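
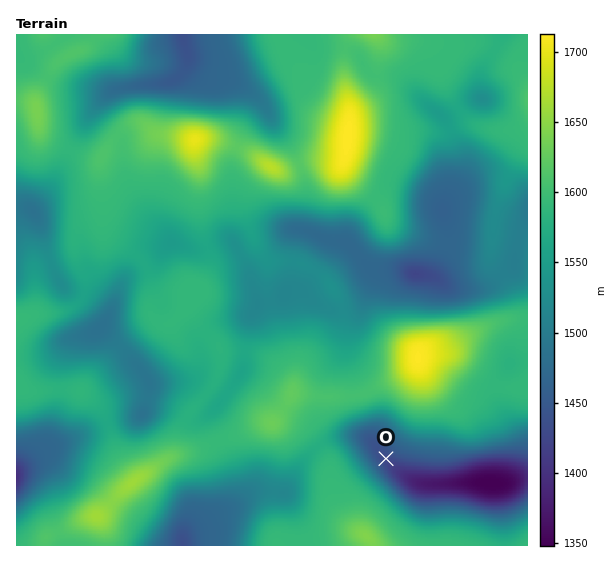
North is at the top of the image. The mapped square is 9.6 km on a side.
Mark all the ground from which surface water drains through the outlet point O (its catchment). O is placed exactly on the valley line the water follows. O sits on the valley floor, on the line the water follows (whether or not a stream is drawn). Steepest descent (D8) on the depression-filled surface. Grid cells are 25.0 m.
2.918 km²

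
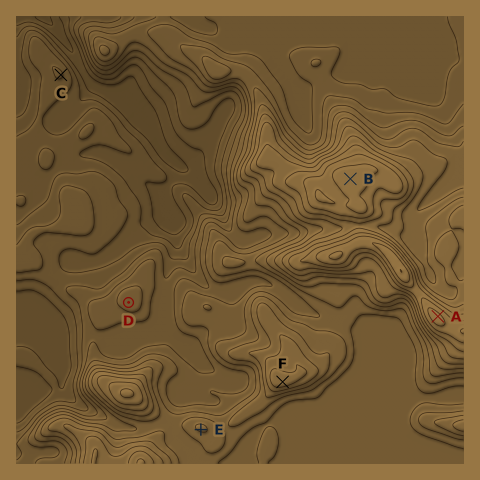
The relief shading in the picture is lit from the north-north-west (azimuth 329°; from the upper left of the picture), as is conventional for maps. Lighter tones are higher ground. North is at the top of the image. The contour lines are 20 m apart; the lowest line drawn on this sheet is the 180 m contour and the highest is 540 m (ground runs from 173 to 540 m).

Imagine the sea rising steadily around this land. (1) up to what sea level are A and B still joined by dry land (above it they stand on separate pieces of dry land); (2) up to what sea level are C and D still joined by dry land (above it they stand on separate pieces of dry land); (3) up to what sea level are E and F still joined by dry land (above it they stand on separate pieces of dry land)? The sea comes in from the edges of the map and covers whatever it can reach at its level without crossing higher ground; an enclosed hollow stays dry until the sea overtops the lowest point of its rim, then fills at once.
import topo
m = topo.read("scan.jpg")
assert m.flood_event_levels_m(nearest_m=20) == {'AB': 460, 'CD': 260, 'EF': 380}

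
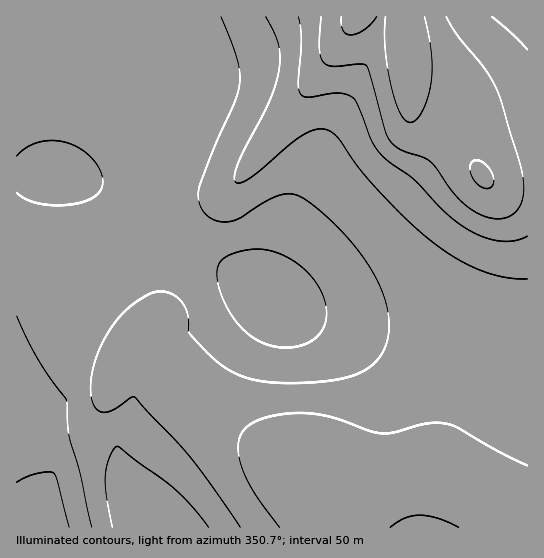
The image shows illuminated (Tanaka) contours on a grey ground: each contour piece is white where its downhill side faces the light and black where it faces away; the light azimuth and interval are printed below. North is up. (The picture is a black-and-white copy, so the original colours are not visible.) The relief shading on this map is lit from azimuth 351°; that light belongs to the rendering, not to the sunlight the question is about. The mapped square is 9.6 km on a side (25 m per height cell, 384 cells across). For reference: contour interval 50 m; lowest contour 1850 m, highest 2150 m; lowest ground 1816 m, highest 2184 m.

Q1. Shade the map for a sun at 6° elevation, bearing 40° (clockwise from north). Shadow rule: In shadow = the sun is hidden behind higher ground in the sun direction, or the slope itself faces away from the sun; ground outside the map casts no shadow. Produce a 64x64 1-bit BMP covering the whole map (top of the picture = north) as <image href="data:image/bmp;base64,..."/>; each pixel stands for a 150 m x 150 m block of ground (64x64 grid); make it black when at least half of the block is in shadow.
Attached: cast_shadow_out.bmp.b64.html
<image width="64" height="64" href="data:image/bmp;base64,Qk0+AgAAAAAAAD4AAAAoAAAAQAAAAEAAAAABAAEAAAAAAAACAAATCwAAEwsAAAIAAAAAAAAA////AAAAAAAHAAAAAAAAAAYAAAAAAAAABgAAAAAAAAAGAAAAAAAAAAQAAAAAAAAABAAAAAAAAAAEAAAAAAAAAAAAAAAAAAAAAAAAAAAAAAAAAAAAAAAAAAAAAAAAAAAAAAAAAAAAAAAAAAAAAAAAAAAAAAAAAAAAAAAAAAAAAAAAAAAAAAAAAAAAAAAAAAAAAAAAAAAAAAAAAAAAAAAAAAAAAAAAAAAAAAAAAAAAAAAAAAAAAAAAAAAAAAAAAAAAAAAAAAAAAAAAAAAAAAAAAAAAAAAAAAAAAAAAAAAAAAAAAAAAAAAAAAAAAAAAAAAAAAAAAAAAAAAAAAAAAAAAAAAAAAAAAAAAAAAAAAAAAAAAAAAAAAAAAAAAAAAAAA+AAAAAAAAAH+AAAAAAAAA/8AAAAYAAAD/wAAABwAAAP/AAAAGAAAA/4AAAAAAAAD/gAAAAAAA4f8AAAAAAAH//gAAAAAAAf/4AAAAAAAB//AAAAAAAAH/wAAAAAAAAf+AAAAAAAAB/wAAAAAAAAH+AAAAAAAAAfwAAAAAAAAB/AAAAAAAAAH4AAAAAAAAAPgAAAAAAAAA+AAAAAAAAAB4AAAAAAAAAHgAAAAAAAAAOAAAAAAAAAA4AAAAAAAAABAAAAAAAAAAAAAAAAAAAAAAAAAAAAAAAAAAAAAAAAAAAAAAAAAAAAAAAAA=="/>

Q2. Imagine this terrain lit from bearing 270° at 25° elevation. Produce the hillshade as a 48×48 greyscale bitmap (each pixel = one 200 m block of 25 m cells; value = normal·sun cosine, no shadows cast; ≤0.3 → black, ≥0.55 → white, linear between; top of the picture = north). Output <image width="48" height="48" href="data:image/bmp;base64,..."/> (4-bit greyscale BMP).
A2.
<image width="48" height="48" href="data:image/bmp;base64,Qk32BAAAAAAAAHYAAAAoAAAAMAAAADAAAAABAAQAAAAAAIAEAAATCwAAEwsAABAAAAAAAAAAAAAAABEREQAiIiIAMzMzAERERABVVVUAZmZmAHd3dwCIiIgAmZmZAKqqqgC7u7sAzMzMAN3d3QDu7u4A////AFZ67sllZmZ5vMzLu6qYh3ZmZnd4iZmIiGZ67rhVdmeKvMy7uqmYd2ZmZ3eIiIiId2Z77bhWd3iau7u7uqmId2Zmd3eIiIh3d2Z73adWd4iru7u7uqmHdmZmd3iIiId3d3d63KdWiImru7u7uqmHdmZmd4iIh3d3d3d63JZWiJqqq7u7qqmHZmZneIiHd3d3d3eKzJZXmaqqqqqqqqmHZmZneIiHd3Znd3eKzJdXmqqqqqqqqpmGZmZneIiHdmZ3d3iKzKdWmqqqmZmZmZh3ZmZneIiHdmd3d4iJzKhmipmZmZmZmYh3ZmZneIiHd3d3d4iJvblmiZmZmIiIiIh3dmd3eIiHd3d3d4iJvcp2eZmYiIiIiId3d3d3iIiId3d3eIiJrduGaJmIh3d3d3d3d3eIiIiIh3d4iIiJnNynZoiHd3Zmd3d3iIiIiIiIiIiIiIiJm925ZXiHdmZmZ3d4iIiIiIiIiIiIiIiZms3KhlZ3ZlVWZneIiZmZmYiIiIiIiIiZmb3bl1RmZVVVZneImZmZmZiIiIiIiIiZmavcqGRFVVVVZniJmZmZmZmIiIiIiIiJmZq8uXUzRVVVZniJmaqpmZmIiIiIiIiJmZmryoZCJFVVZ3iZmqqqmZmIiIiIiIiJmZmZu5dCJFVVZ3iZqqqqmZmIiIiIiIiImZmYmqdDRVVWZ4iZqqqqmZmIiIiIiIiIiJiIiIdVVVVmd4iZqqqpmZmIiIiIiIiIiIiIh3dmZmZmd4iZqqqpmZmYiIiIh4iIiIiIh3dmZmZneImZmqqZmZmZiIiId4iIiIiIh3d3ZmZ3eImZmZmZmZmZmZmId4iIiIiIh3d3d3d3eIiZmZmZmZmZmZmYdoiIiIiIiHd4iIdmd4iZmZmZmZmaqqqXZnd3iIiIiIiJmpdlZ4iZmZmZmZqqu7qXVHd3d4iIiIiau6hUVniJmZmZmaq7zLqGQ3d3d3iIiIiazbhURXiJmZmZqqq8zMqFMnd3d3iIiIiazcl1RWeImZmaqqvM3bl0Ind3d3iIiImavMuWRFZ4mZmqqrvN3LhjIXd3d3iIiImZq8yoVEZ4mZqru7u8y6dTInd3d4iIiIiZqszKdUVniaq8y6qrupdTInd3d4iIiIiZmrzLl1RXiavN3KmJqYZUM3d3d4iIiIiZmavMuWVWiave/ad3iHZURHd3eIiIiIiImZq8yoZWeavf/admd3ZURHd3iIiIiIiIiZm8zKhmeKvf/ZZWd2ZVRHd3iIiIiIiIiJmrzcqGZ5vf/ZZFZmZVVXd4iIiIiIiIiImazdyod4rf/ZVEVmZVVXiIiIiIiIiIiImavN3Kh3nO/ZU0VmVVVYiIiIiIiIiIiImavN7sl3i+/ZUzVVVVVYiIiIiIiIiIiJmaq97tuXed7JQzRVVVVYiIiIiIiIiIiZmaq87/2oZ77IQiRVVVVYiIiIiIiIiIiZmqq83v7Jdp3IQiNFVVVYiIiIiIiIiImZmqu83v/bhXvIQRNEVVVYiIiIiIiIiImZqqu8ze/slmq4MRJEVVVQ=="/>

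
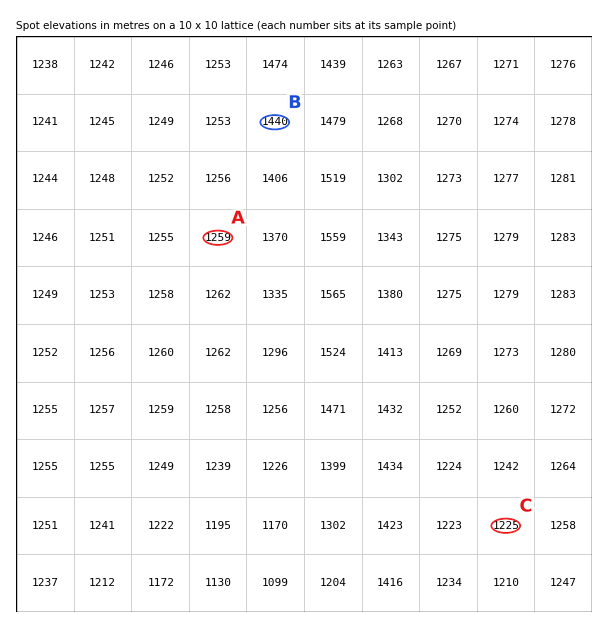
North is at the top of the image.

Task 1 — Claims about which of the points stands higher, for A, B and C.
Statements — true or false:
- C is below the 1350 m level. true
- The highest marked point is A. false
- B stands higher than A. true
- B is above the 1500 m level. false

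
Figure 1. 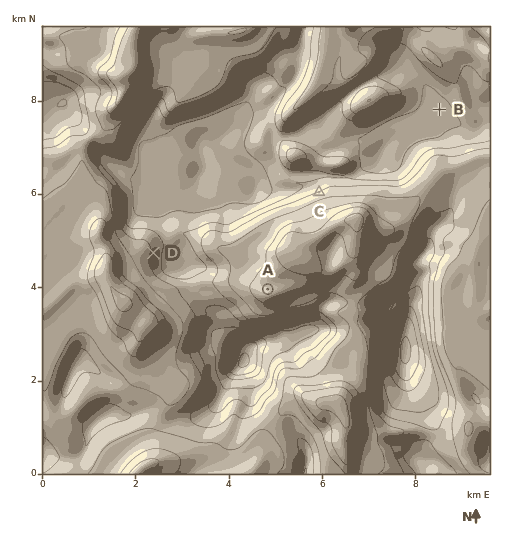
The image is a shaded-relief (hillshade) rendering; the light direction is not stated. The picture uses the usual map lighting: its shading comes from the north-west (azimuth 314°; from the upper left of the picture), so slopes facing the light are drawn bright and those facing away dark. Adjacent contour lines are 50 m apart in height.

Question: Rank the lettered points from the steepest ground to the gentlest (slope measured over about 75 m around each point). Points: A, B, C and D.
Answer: C D A B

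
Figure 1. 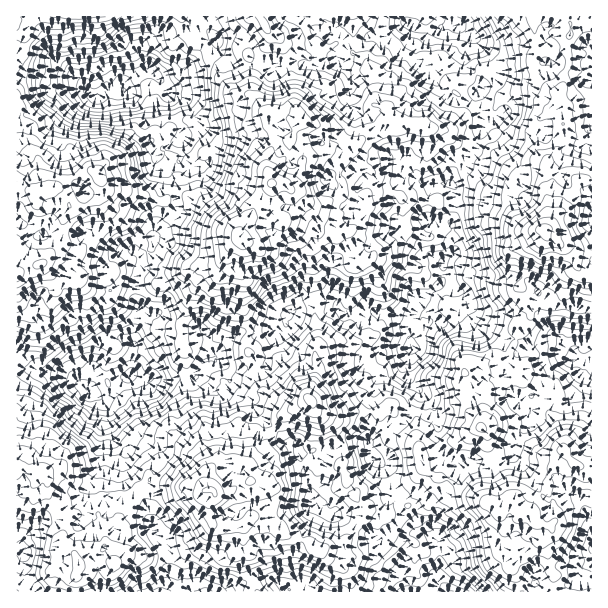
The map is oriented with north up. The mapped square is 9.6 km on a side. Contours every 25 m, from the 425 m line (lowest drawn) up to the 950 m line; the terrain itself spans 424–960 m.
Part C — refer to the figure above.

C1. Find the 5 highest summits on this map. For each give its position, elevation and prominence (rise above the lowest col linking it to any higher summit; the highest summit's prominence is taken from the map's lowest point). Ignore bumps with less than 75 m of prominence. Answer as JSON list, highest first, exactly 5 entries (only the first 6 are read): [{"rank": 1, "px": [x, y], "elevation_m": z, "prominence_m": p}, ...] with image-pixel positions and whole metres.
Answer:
[{"rank": 1, "px": [543, 228], "elevation_m": 960, "prominence_m": 536}, {"rank": 2, "px": [240, 237], "elevation_m": 940, "prominence_m": 262}, {"rank": 3, "px": [210, 489], "elevation_m": 927, "prominence_m": 230}, {"rank": 4, "px": [309, 399], "elevation_m": 889, "prominence_m": 110}, {"rank": 5, "px": [500, 510], "elevation_m": 872, "prominence_m": 147}]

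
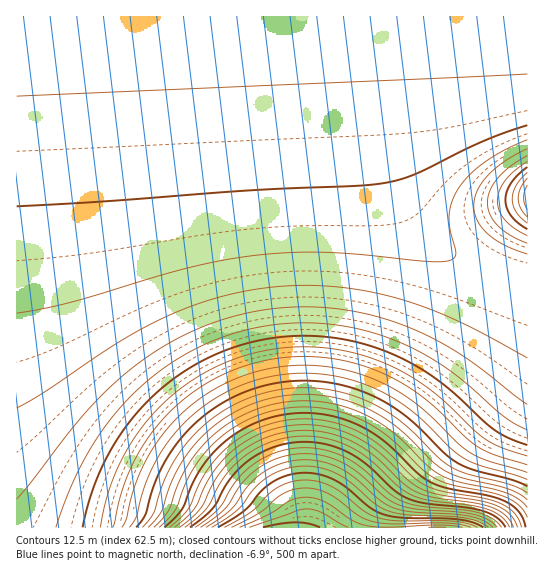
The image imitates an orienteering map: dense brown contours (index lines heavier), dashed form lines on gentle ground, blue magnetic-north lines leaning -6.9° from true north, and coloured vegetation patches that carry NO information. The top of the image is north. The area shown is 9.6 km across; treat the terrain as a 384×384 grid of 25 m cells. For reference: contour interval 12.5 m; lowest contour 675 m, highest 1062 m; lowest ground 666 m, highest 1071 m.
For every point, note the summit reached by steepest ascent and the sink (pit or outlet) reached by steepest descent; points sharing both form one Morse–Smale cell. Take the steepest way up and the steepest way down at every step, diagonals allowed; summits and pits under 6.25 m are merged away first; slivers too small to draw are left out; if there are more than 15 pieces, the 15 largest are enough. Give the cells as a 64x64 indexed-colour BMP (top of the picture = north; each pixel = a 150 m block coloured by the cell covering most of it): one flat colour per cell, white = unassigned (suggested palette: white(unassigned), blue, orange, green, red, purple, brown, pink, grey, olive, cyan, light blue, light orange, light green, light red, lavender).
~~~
<image width="64" height="64" href="data:image/bmp;base64,Qk12CAAAAAAAAHYAAAAoAAAAQAAAAEAAAAABAAQAAAAAAAAIAAATCwAAEwsAABAAAAAAAAAA////ALR3HwAOf/8ALKAsACgn1gC9Z5QAS1aMAMJ34wB/f38AIr28AM++FwDox64AeLv/AIrfmACWmP8A1bDFABERERERERERERERERERERERERERERERMzMzMzMzMzMzERERERERERERERERERERERERERERERETMzMzMzMzMzMRERERERERERERERERERERERERERERERMzMzMzMzMzMxEREREREREREREREREREREREREREREREzMzMzMzMzMzERERERERERERERERERERERERERERERERMzMzMzMzMzMRERERERERERERERERERERERERERERERETMzMzMzMzMxEREREREREREREREREREREREREREREREREzMzMzMzMzERERERERERERERERERERERERERERERERETMzMzMzMzMREREREREREREREREREREREREREREREREREzMzMzMzMxERERERERERERERERERERERERERERERERERMzMzMzMzERERERERERERERERERERERERERERERERERETMzMzMzMREREREREREREREREREREREREREREREREREREzMzMzMxERERERERERERERERERERERERERERERERERERMzMzMzERERERERERERERERERERERERERERERERERERETMzMzMREREREREREREREREREREREREREREREREREREREzMzMxERERERERERERERERERERERERERERERERERERERMzMzERERERERERERERERERERERERERERERERERERERETMzMREREREREREREREREREREREREREREREREREREREREzMxERERERERERERERERERERERERERERERERERERERERMzERERERERERERERERERERERERERERERERERERERERETMRERERERERERERERERERERERERERERERERERERERERMxERERERERERERERERERERERERERERERERERERERERETERERERERERERERERERERERERERERERERERERERERERERERERERERERERERERERERERERERERERERERERERERERERERERERERERERERERERERERERERERERERERERERERERERERERERERERERERERERERERERERERERERERERERERERERERERERERERERERERERERERERERERERERERERERERERERERERERERERERERERERERERERERERERERERERERERERERERERERERERERERERERERERERERERERERERERERERERERERERERERERERERERERERERERERERERERERERERERERERERERERERERERERERERERERERERERERESERERERERERERERERERERERERERERERERERERERERIiIREREREREREREREREREREREREREREREREREREREiIiIhERERERERERERERERERERERERERERERERERERIiIiIiERERERERERERERERERERERERERERERERERERIiIiIiIRERERERERERERERERERERERERERERERERERIiIiIiIhERERERERERERERERERERERERERERERERERIiIiIiIiERERERERERERERERERERERERERERERERERIiIiIiIiIRERERERERERERERERERERERERERERERERIiIiIiIiIhERERERERERERERERERERERERERERERERIiIiIiIiIiEREREREREREREREREREREREREREREREREiIiIiIiIiIREREREREREREREREREREREREREREREREiIiIiIiIiIhERERERERERERERERERERERERERERERESIiIiIiIiIiERERERERERERERERERERERERERERERERIiIiIiIiIiIRERERERERERERERERERERERERERERERIiIiIiIiIiIhEREREREREREREREREREREREREREREREiIiIiIiIiIiERERERERERERERERERERERERERERERESIiIiIiIiIiIRERERERERERERERERERERERERERERERIiIiIiIiIiIhEREREREREREREREREREREREREREREREiIiIiIiIiIiERERERERERERERERERERERERERERERESIiIiIiIiIiIRERERERERERERERERERERERERERERERIiIiIiIiIiIhEREREREREREREREREREREREREREREREiIiIiIiIiIiERERERERERERERERERERERERERERERESIiIiIiIiIiIRERERERERERERERERERERERERERERERIiIiIiIiIiIhEREREREREREREREREREREREREREREREiIiIiIiIiIiERERERERERERERERERERERERERERERESIiIiIiIiIiIRERERERERERERERERERERERERERERERIiIiIiIiIiIhEREREREREREREREREREREREREREREREiIiIiIiIiIiEREREREREREREREREREREREREREREREiIiIiIiIiIiIRERERERERERERERERERERERERERERESIiIiIiIiIiIhERERERERERERERERERERERERERERERIiIiIiIiIiIiEREREREREREREREREREREREREREREREiIiIiIiIiIiIRERERERERERERERERERERERERERERESIiIiIiIiIiIhERERERERERERERERERERERERERERERIiIiIiIiIiIi"/>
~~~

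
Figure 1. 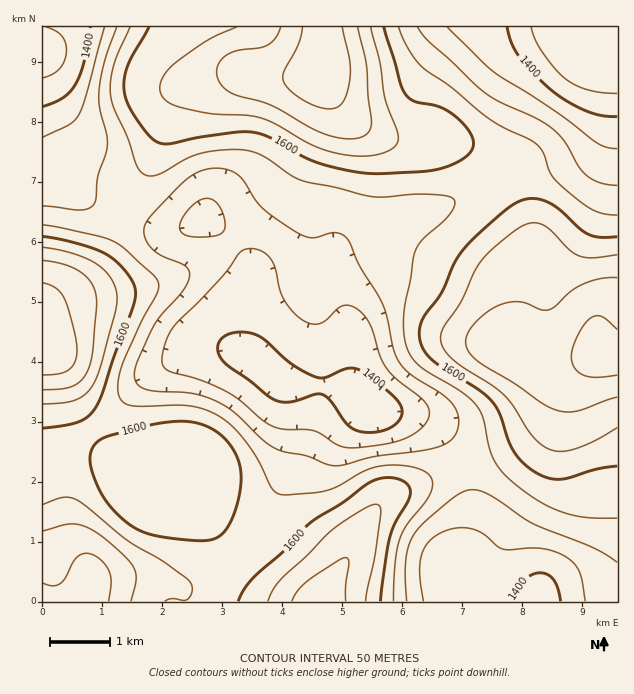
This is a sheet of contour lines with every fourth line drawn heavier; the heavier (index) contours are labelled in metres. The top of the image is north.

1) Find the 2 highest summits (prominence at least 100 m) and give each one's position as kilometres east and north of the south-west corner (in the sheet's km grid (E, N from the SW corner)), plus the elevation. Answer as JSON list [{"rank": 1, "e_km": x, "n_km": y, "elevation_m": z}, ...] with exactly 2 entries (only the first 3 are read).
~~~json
[{"rank": 1, "e_km": 4.66, "n_km": 8.91, "elevation_m": 1785}, {"rank": 2, "e_km": 9.34, "n_km": 4.16, "elevation_m": 1772}]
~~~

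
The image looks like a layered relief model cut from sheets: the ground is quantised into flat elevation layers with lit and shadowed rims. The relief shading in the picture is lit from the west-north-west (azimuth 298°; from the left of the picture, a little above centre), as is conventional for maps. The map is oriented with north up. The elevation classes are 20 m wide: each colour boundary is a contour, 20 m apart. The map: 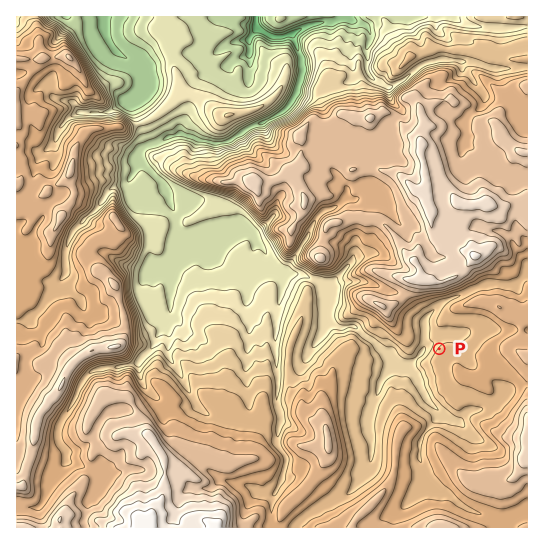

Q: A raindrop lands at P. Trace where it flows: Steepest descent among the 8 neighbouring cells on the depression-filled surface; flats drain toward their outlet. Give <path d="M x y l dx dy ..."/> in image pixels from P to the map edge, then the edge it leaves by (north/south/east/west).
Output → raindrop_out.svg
<path d="M439 349l-4-4-8 0-8 8-1 4-5 5-11 0-3-1-9-10-5-1-14-11-8-4-9-9-16 1-3-2-2 0 0-2-10-9-1-8-1-1 0-10-3-5 0-5-7-7-5-3-3 0-1-1-15 0-2-4-4 0-8-5-3-3-5-12-7-8-3-9-8-6-12 0-9 4-5-1-2 1-2 0-8 7-23 0-3-1-8-8 0-15-8-19 0-6-1-3-20-20 0-1-4-4 0-11 4-4 7-1 1-2 4 0 5-4 3-1 4 0 4-3 17 0 11 6 13 1 2 1 10-1 6-3 4-4 6-2 6-6 5-1 4-3 5 0 3-2 7-3 2-3 8-4 6-5 4-8 2-3 2-8 1-1 0-4 1-1 0-4 2-2 0-20-3-4-1-6-3-4 0-3-1-3-8 0-2 2-10 0-2-2-2 0-12-10 0-8"/>
exit: north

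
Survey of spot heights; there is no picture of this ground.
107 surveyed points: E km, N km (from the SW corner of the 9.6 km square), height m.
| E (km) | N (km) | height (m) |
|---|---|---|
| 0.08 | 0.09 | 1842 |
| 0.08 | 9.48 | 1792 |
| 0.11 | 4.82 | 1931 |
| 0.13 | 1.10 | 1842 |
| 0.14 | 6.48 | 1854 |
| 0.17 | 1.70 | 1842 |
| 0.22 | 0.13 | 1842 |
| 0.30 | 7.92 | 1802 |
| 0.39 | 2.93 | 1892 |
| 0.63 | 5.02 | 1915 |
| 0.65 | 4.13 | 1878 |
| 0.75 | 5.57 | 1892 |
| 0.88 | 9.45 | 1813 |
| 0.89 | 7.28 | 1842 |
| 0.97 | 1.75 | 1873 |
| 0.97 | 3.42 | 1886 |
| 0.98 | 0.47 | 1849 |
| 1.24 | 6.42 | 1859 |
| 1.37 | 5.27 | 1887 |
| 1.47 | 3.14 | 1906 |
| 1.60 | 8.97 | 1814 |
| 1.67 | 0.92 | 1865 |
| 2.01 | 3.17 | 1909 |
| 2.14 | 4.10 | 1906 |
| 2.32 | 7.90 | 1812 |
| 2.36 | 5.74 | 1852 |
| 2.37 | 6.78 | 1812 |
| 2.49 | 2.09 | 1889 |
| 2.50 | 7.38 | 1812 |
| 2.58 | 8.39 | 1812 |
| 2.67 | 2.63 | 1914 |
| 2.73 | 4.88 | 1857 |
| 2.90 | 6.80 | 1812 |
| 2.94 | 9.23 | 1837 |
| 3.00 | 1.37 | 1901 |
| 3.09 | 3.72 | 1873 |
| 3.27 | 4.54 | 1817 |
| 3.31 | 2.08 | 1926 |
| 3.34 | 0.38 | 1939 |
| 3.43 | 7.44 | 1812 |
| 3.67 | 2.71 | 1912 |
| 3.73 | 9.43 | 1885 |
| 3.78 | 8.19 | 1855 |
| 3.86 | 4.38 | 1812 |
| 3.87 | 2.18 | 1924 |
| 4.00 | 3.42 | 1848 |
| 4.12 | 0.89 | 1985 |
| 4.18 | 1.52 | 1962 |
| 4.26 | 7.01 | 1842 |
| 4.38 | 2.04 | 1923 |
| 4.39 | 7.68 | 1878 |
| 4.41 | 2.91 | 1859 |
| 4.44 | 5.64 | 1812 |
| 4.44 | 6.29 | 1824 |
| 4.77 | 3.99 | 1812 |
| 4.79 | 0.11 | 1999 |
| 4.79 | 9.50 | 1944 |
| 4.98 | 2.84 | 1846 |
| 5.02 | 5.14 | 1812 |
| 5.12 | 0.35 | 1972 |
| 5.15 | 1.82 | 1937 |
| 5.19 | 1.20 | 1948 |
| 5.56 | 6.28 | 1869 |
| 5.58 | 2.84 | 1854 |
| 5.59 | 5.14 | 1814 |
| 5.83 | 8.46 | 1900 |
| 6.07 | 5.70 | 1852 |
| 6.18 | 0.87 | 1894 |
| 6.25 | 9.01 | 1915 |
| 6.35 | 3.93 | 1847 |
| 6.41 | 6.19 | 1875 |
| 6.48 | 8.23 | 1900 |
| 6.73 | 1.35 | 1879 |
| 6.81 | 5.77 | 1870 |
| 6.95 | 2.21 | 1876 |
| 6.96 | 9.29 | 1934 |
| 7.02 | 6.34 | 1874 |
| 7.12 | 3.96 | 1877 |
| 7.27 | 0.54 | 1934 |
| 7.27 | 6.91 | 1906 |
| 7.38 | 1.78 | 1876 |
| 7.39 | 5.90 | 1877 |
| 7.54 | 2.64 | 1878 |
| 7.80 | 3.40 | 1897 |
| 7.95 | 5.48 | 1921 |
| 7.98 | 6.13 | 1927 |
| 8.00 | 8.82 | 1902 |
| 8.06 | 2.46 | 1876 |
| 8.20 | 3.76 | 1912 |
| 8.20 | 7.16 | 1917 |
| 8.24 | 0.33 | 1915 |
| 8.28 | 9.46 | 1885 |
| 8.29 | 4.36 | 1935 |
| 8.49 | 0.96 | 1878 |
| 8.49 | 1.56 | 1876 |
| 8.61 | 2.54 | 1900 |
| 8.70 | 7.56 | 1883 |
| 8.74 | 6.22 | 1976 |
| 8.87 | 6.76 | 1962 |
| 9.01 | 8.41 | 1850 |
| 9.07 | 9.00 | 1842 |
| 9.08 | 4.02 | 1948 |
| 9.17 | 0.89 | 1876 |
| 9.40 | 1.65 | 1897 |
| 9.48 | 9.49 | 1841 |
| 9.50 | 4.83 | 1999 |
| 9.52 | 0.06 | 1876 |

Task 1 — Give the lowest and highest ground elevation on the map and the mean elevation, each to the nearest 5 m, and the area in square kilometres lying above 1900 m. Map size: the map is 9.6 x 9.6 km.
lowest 1790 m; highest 2000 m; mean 1880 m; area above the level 29.2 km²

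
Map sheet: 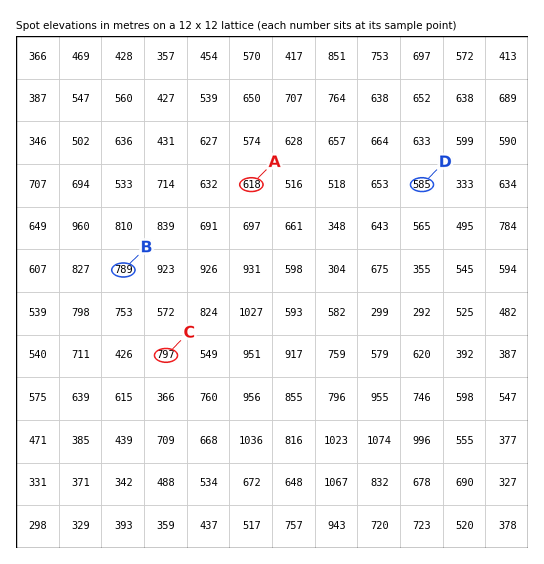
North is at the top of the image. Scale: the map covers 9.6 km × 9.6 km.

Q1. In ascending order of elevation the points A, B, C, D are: D A B C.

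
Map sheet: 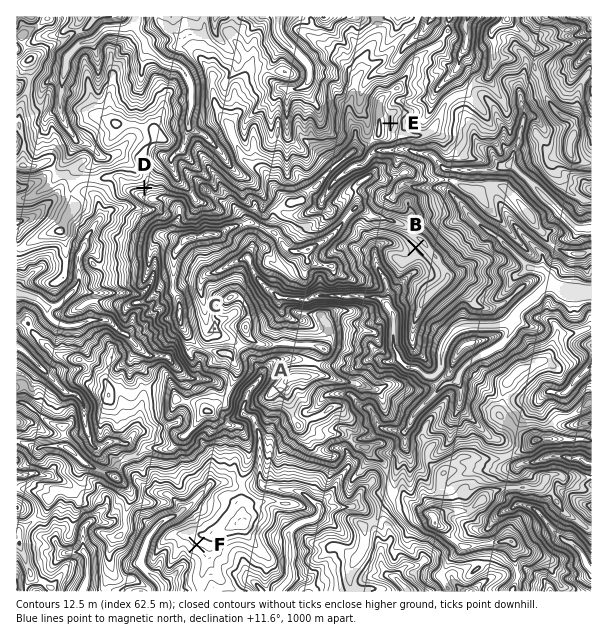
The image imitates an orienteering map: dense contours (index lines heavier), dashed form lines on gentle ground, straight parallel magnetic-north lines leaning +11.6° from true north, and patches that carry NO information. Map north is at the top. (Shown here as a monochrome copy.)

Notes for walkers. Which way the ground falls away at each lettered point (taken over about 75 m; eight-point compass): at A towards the S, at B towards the SW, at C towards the W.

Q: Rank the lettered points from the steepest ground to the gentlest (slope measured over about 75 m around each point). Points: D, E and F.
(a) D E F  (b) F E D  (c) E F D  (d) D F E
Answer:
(a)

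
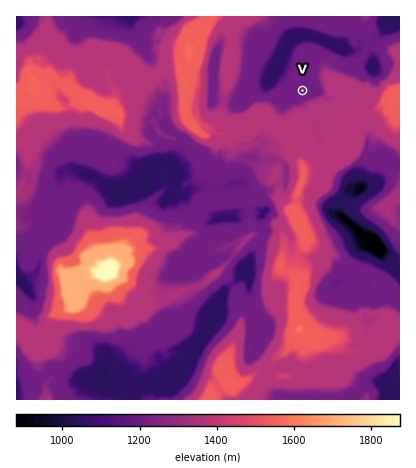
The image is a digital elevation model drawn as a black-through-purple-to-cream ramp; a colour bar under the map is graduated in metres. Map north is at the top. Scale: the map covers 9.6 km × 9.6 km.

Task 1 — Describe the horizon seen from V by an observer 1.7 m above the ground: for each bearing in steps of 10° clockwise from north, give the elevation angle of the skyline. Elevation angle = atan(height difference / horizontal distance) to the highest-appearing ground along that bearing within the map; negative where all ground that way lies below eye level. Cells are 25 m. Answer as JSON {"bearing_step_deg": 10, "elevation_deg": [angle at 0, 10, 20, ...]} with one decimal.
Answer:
{"bearing_step_deg": 10, "elevation_deg": [0.4, 0.5, 0.5, 1.2, 4.8, 11.5, 13.9, 14.5, 14.8, 13.5, 13.0, 12.9, 17.2, 18.5, 20.4, 22.3, 21.5, 17.0, 18.1, 17.3, 16.5, 12.5, 10.2, 10.0, 9.8, 8.3, 6.5, 6.9, 7.0, 7.1, 6.9, 6.7, 4.3, 4.3, 0.4, 0.3]}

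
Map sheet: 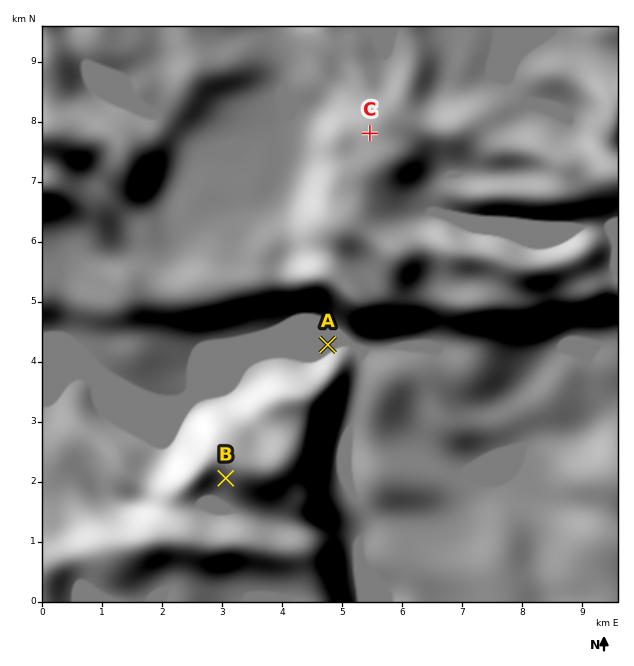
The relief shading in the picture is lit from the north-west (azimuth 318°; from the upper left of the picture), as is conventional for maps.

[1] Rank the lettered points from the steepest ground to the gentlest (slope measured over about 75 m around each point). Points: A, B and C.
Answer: B C A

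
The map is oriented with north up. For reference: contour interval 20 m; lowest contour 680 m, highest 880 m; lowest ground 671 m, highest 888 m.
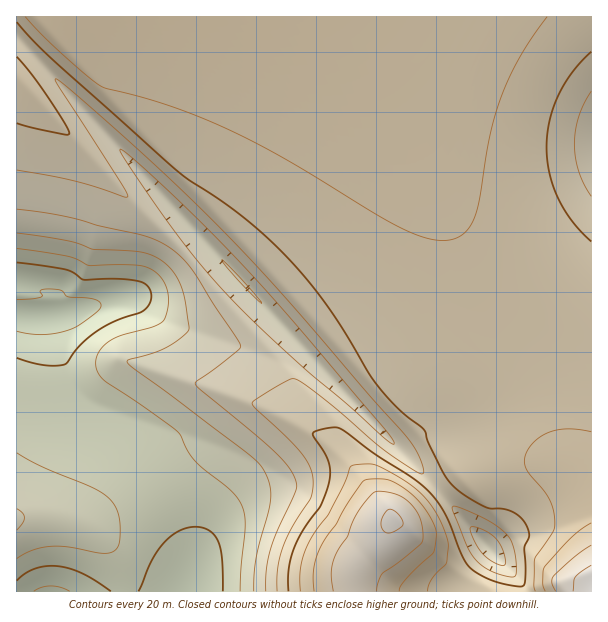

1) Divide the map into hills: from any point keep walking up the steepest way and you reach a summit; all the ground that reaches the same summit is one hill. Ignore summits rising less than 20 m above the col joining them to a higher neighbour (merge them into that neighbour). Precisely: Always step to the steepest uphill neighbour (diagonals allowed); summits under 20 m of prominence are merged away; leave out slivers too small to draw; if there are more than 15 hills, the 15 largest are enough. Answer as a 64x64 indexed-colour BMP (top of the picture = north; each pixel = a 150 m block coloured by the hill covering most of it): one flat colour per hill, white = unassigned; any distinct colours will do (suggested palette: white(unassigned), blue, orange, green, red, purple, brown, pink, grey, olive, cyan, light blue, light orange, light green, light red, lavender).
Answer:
<image width="64" height="64" href="data:image/bmp;base64,Qk12CAAAAAAAAHYAAAAoAAAAQAAAAEAAAAABAAQAAAAAAAAIAAATCwAAEwsAABAAAAAAAAAA////ALR3HwAOf/8ALKAsACgn1gC9Z5QAS1aMAMJ34wB/f38AIr28AM++FwDox64AeLv/AIrfmACWmP8A1bDFADMzMzMzMzMzMzIiIiIiIiIiIiIiIiIiIiIiIiJVVVVVMzMzMzMzMzMzMiIiIiIiIiIiIiIiIiIiIiIiIlVVVVUzMzMzMzMzMzMyIiIiIiIiIiIiIiIiIiIiIiIlVVVVVTMzMzMzMzMzMzIiIiIiIiIiIiIiIiIiIiIiIlVVVVVVMzMzMzMzMzMzMiIiIiIiIiIiIiIiIiIiIiIlVVVVVVUzMzMzMzMzMzMyIiIiIiIiIiIiIiIiIiIiIlVVVVVVVTMzMzMzMzMzMyIiIiIiIiIiIiIiIiIiIiIlVVVVVVVVMzMzMzMzMzMzIiIiIiIiIiIiIiIiIiIiIlVVVVVVVVUzMzMzMzMzMzMiIiIiIiIiIiIiIiIiIiIlVVVVVVVVVTMzMzMzMzMzMiIiIiIiIiIiIiIiIiIiIiVVVVVVVVVVMzMzMzMzMzMiIiIiIiIiIiIiIiIiIiIiVVVVVVVVVVUzMzMzMzMzMyIiIiIiIiIiIiIiIiIiIiVVVVVVVVVVVTMzMzMzMzMyIiIiIiIiIiIiIiIiIiIiVVVVVVVVVVVVMzMzMzMzMyIiIiIiIiIiIiIiIiIiIiVVVVVVVVVVVVUzMzMzMzMzIiIiIiIiIiIiIiIiIiIiVVVVVVVVVVVVVTMzMzMzMzIiIiIiIiIiIiIiIiIiIiVVVVVVVVVVVVVVMzMzMzMzIiIiIiIiIiIiIiIiIiIiEVVVVVVVVVVVVVUzMzMzMzIiIiIiIiIiIiIiIiIiIiEREVVVVVVVVVVVVTMzMzMzMiIiIiIiIiIiIiIiIiIiERERERVVVVVVVVVVMzMzMzMiIiIiIiIiIiIiIiIiIiERERERERVVVVVVVVUzMzMzIiIiIiIiIiIiIiIiIiIiEREREREREVVVVVVVVTMzMzIiIiIiIiIiIiIiIiIiIiERERERERERFVVVVVVVMzMzIiIiIiIiIiIiIiIiIiIiERERERERERERVVVVVVUzMzMiIiIiIiIiIiIiIiIiIiERERERERERERERVVVVVTMzMiIiIiIiIiIiIiIiIiIiEREREREREREREREVVVVVMzMyIiIiIiIiIiIiIiIiIiEREREREREREREREREVVVUzMzIiIiIiIiIiIiIiIiIiEREREREREREREREREREVVTMzMiIiIiIiIiIiIiIiIiIRERERERERERERERERERERMzMyIiIiIiIiIiIiIiIiIREREREREREREREREREREREzMyIiIiIiIiIiIiIiIiIRERERERERERERERERERERETMzIiIiIiIiIiIiIiIiIRERERERERERERERERERERERVVVERCIiIiIiIiIiIiIRERERERERERERERERERERERFVVUREREIiIiIiIiIiIREREREREREREREREREREREREVVERERERERCIiIiIiIRERERERERERERERERERERERERRERERERERERCIiIiIRERERERERERERERERERERERERFEREREREREREQiIiIREREREREREREREREREREREREREUREREREREREREQiIRERERERERERERERERERERERERERREREREREREREREIRERERERERERERERERERERERERERFEREREREREREREQREREREREREREREREREREREREREREUREREREREREREQRERERERERERERERERERERERERERERREREREREREREQRERERERERERERERERERERERERERERFERERERERERERBEREREREREREREREREREREREREREREURERERERERERBERERERERERERERERERERERERERERERRERERERERERBERERERERERERERERERERERERERERERFERERERERERBEREREREREREREREREREREREREREREREURERERERERBERERERERERERERERERERERERERERERERRERERERERBERERERERERERERERERERERERERERERERFERERERERBEREREREREREREREREREREREREREREREREURERERERBERERERERERERERERERERERERERERERERERRERERERBERERERERERERERERERERERERERERERERERFERERERBEREREREREREREREREREREREREREREREREREURERERBERERERERERERERERERERERERERERERERERERRERERBERERERERERERERERERERERERERERERERERERFEREREEREREREREREREREREREREREREREREREREREREUREREERERERERERERERERERERERERERERERERERERERREREERERERERERERERERERERERERERERERERERERERFEREEREREREREREREREREREREREREREREREREREREREUREERERERERERERERERERERERERERERERERERERERERREERERERERERERERERERERERERERERERERERERERERFEEREREREREREREREREREREREREREREREREREREREREUERERERERERERERERERERERERERERERERERERERERERERERERERERERERERERERERERERERERERERERERERERERERERERERERERERERERERERERERERERERERERERERERERERERERERERERERERERERERERERERERERERERERER"/>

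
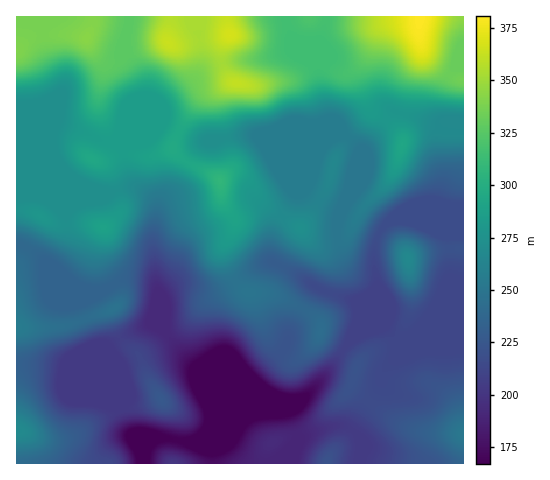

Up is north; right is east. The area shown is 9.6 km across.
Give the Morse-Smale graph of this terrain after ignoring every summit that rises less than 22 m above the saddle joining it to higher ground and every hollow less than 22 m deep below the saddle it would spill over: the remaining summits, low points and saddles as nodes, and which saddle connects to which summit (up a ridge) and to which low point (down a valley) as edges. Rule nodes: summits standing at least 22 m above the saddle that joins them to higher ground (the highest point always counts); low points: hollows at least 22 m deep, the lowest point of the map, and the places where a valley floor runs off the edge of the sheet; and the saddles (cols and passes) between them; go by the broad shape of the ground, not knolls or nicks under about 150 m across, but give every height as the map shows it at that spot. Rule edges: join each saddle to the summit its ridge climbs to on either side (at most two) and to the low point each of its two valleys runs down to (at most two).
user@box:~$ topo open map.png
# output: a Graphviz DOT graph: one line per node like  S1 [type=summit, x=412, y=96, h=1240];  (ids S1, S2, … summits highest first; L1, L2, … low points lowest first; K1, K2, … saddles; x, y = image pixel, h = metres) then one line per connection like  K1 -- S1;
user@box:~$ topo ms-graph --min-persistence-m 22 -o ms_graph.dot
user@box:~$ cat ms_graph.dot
graph terrain {
  S1 [type=summit, x=420, y=20, h=381];
  S2 [type=summit, x=230, y=34, h=367];
  S3 [type=summit, x=19, y=431, h=268];
  S4 [type=summit, x=407, y=258, h=267];
  S5 [type=summit, x=462, y=434, h=252];
  S6 [type=summit, x=173, y=463, h=201];
  L1 [type=low, x=144, y=442, h=167];
  K1 [type=saddle, x=179, y=132, h=295];
  K2 [type=saddle, x=17, y=364, h=233];
  K3 [type=saddle, x=379, y=235, h=218];
  K4 [type=saddle, x=395, y=337, h=212];
  K5 [type=saddle, x=343, y=349, h=209];
  K6 [type=saddle, x=354, y=431, h=204];
  K7 [type=saddle, x=213, y=463, h=174];
  K1 -- S1;
  K1 -- S2;
  K1 -- L1;
  K2 -- S1;
  K2 -- S3;
  K2 -- L1;
  K3 -- S1;
  K3 -- S4;
  K3 -- L1;
  K4 -- S4;
  K4 -- S5;
  K4 -- L1;
  K5 -- S1;
  K5 -- S5;
  K5 -- L1;
  K6 -- S1;
  K6 -- S5;
  K6 -- L1;
  K7 -- S1;
  K7 -- S6;
  K7 -- L1;
}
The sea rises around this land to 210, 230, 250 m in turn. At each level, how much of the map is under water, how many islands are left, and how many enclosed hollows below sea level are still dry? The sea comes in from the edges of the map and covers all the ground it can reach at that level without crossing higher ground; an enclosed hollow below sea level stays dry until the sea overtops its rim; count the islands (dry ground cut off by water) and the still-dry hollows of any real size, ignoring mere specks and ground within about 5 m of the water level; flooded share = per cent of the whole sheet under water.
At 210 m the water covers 18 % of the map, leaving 1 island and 0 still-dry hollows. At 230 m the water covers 37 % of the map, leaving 1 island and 0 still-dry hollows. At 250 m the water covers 51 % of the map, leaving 1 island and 0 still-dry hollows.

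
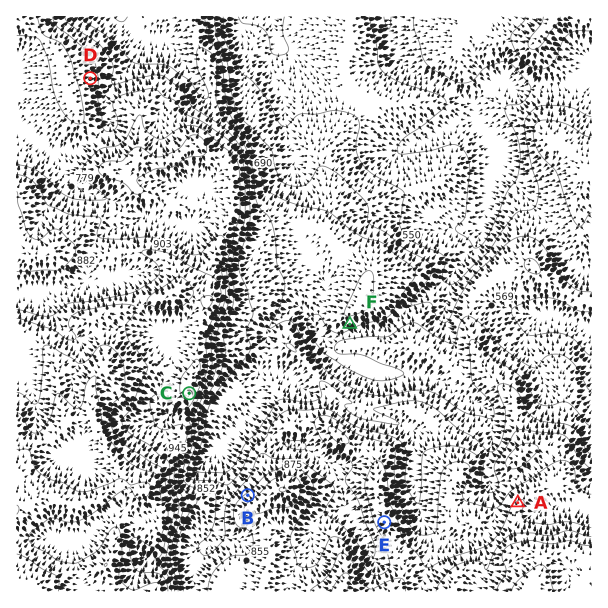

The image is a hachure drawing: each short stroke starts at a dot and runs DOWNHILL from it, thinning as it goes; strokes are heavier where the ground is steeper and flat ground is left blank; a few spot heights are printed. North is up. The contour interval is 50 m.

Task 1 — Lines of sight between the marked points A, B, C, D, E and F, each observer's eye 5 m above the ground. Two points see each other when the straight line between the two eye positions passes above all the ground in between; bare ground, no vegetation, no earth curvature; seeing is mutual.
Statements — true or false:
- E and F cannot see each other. true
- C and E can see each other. true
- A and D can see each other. false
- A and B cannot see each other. true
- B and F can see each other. false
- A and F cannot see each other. false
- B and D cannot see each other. true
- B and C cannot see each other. false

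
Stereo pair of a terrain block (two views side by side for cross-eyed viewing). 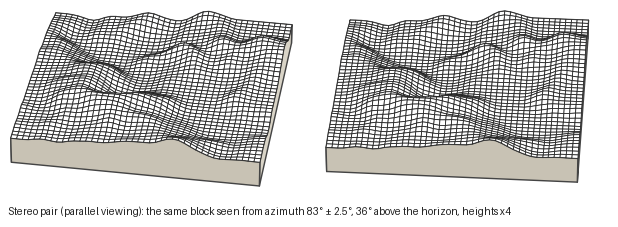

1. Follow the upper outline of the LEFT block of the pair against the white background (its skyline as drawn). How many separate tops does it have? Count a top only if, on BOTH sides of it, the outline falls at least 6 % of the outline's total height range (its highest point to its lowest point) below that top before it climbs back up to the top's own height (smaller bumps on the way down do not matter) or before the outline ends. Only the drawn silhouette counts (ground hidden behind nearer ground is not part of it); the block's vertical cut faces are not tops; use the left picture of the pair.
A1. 3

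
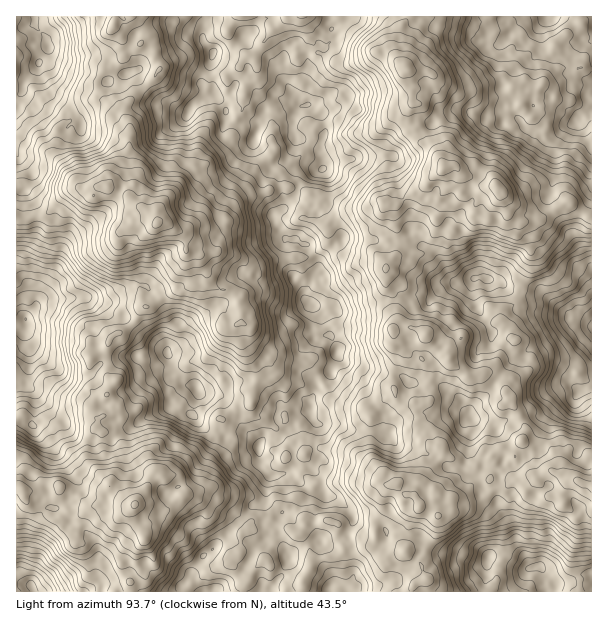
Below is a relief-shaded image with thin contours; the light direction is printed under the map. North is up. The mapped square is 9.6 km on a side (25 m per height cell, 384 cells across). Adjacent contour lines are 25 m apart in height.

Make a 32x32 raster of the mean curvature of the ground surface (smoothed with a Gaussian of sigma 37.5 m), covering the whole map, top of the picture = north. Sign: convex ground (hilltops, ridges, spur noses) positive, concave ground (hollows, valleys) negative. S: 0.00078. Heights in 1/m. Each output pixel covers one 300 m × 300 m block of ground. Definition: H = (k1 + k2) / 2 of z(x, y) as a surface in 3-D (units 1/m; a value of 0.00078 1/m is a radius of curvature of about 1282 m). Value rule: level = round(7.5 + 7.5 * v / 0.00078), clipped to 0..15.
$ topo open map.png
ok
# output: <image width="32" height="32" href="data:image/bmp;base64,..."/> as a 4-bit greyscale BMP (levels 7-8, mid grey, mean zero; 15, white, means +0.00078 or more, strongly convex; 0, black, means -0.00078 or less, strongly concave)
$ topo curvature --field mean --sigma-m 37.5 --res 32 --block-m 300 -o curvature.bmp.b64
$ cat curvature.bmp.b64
<image width="32" height="32" href="data:image/bmp;base64,Qk12AgAAAAAAAHYAAAAoAAAAIAAAACAAAAABAAQAAAAAAAACAAATCwAAEwsAABAAAAAAAAAAAAAAABEREQAiIiIAMzMzAERERABVVVUAZmZmAHd3dwCIiIgAmZmZAKqqqgC7u7sAzMzMAN3d3QDu7u4A////AP6DqzO6fgmSPqyaMnpZe7falpelboGFXRaYOGadpv97jTDJQKT7W6uJc6GZ3fmaVnY5hXJ9XGZyhKWr4HlanWM3hmYIRmepd1X5pCUjeDQJCCpWNfJCOVavgUWESnhYl3VJQ7IGVZvbmUQTSahnNSUK1IiFhYmNJXtgfZdnaLh6rYqKskWrj5dpevlRm3YoEpjHN7yvoYV3zJSpaM6qaZs8c3VS1clkudVjdEXMQXjdx5ZwyL3ohWWpiCq7kpOOurj1haeUbGhKTLuIZycZI6LMkGXK/IcoWWzmFpc+p2Vo+nBhSqqAQKaoiAUERLJYuviFmmC9iUTa29hXuF42ifibrfppY2cXLKmmaHqJiHpnusiIzWhr1a+9SAiMv/p5R6fCMIuiRFKBh1QmWGucJLymulBzpJWq/9X2uKY6olZ5BGvlYQRVKtE1pnnGskRTtYeWW0Q+WUvaeVEFdohzigWsARRaFplnNDmVRyp6A3o5zkJEZrk5mKj/i49QFkhoScKb11plKbspeq2/gndknYmHb7YM6ixdPFsRc2dK3NfLm0x1SY88W2qKuxV83bpVvKWUNyuYyzesquuFNXSYZkiqp1vBOrOUqJfKoYB0h1KWfchWpzTaRbSjUEBUd7epgnz0VnKY57SMjJA3eM+pdVm7yWCIqOSsVVu+ZrdoZ29T"/>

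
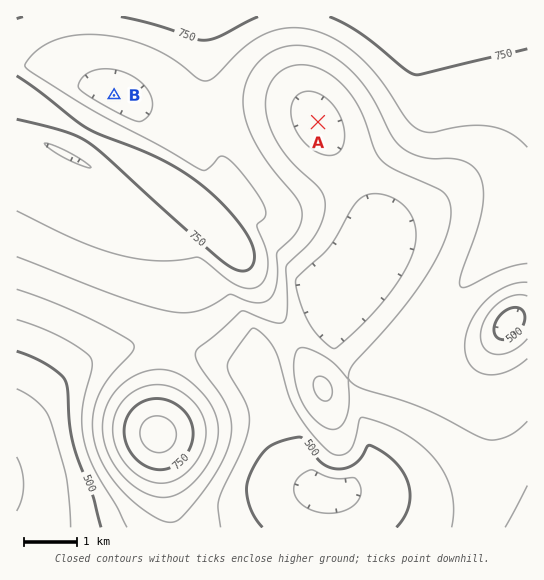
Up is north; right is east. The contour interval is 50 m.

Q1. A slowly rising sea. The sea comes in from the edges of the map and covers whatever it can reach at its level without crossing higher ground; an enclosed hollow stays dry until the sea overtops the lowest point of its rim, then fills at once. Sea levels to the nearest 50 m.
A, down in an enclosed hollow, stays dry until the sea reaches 600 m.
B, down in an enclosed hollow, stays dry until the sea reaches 700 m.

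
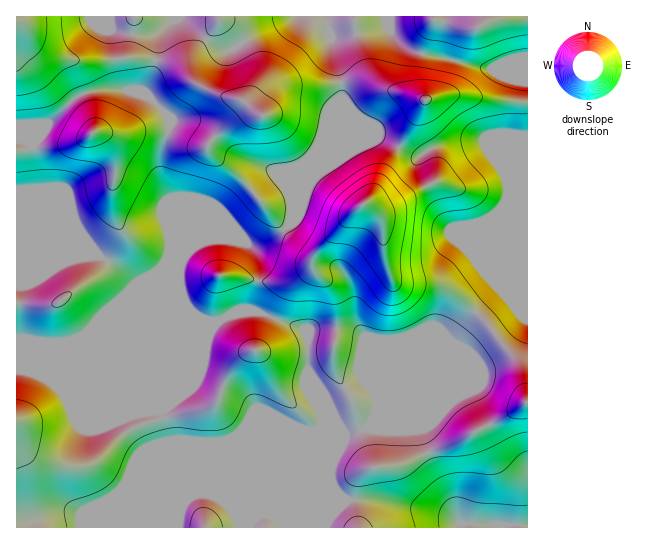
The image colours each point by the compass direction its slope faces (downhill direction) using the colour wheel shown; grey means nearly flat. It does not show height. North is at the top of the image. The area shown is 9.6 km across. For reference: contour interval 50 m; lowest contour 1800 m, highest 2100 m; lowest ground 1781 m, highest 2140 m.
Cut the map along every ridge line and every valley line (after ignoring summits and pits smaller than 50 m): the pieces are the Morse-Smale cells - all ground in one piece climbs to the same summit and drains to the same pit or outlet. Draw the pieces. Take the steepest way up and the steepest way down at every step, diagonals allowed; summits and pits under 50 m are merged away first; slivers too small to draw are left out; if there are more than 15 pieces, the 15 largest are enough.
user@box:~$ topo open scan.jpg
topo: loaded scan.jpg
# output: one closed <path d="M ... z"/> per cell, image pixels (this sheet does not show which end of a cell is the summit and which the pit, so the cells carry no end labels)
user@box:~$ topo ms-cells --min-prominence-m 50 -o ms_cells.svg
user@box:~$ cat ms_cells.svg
<path d="M379 137l-29 12-16 15-13 8-12 11-17 39-19 17-14 6-42-6-10 1-13 7-10 10-4 10 0 22 7 18-53-23-17-17-18-11-20 3-63 0 1 80 46 4 18-4 48-20 74 0 6 2 10 0 12-6 12-3 15 0 40 15 7 4 3 6 0 34 27 64 0 26-4 17 5 12 9 9-123 0-15-6-8 0-9 4-6 6-5 15 0 10 349-1-1-2-32 2-34-3-9-23-24-47-7-23-2-2-42 2-10-2 80-82 8-5 16-23 27-27 30-14 0-108-18-18-28-12-37 4-15 5-9 7-6 0z"/><path d="M203 319l-74 0-48 20-18 4-47-4 1 189 161 0 1-10 5-15 6-6 9-4 8 0 15 6 83-1-137-57-7-31 19-44 25-25 12-19z"/><path d="M327 16l-32 0-37 17-28 18-5 0-16-10-30-25-6 0 0 3-13 15-5 35-11 22 23 23 4 9-11 34 0 16 23 58 0 28 11-12 9-4 38-38 36-28 12 17 4 21 48-116 0-20-9-29z"/><path d="M258 312l-21 1-19 8-13 20-25 25-19 44 6 28 3 5 132 54 43 3-12-14-2-8 4-17 0-26-27-64 0-34-3-6-7-4z"/><path d="M527 279l-29 13-27 27-16 23-8 5-80 82 10 2 42-2 2 2 7 23 24 47 9 23 34 3 33-2z"/><path d="M123 89l-24 0-16 4-9 6-29 28-12 18 4 42 3 6 36 36 22 26 19 12 17 17 52 21-6-16 3-58-23-58 0-16 11-31-2-8-22-22z"/><path d="M389 21l-4 6-14 4-40 6 2 18 8 24 0 20-44 104-5 14 1 3 16-37 12-11 13-8 16-15 27-12 6 2 32 17 6 0 9-7 15-5 37-4 28 12 18 17 0-104-23-1-15 5-72-16-16-8-9-8z"/><path d="M171 16l-155 1 1 242 62 0 20-4-23-26-36-36-3-6-4-42 12-18 29-28 9-6 16-4 24 0 22 6-1-5 8-15 5-17 2-21 14-18z"/><path d="M527 16l-137 0-1 13 4 8 9 8 12 7 77 17 14-5 23-1z"/><path d="M277 177l-47 38-23 24 26 1 17 5 9 0 23-13 9-9 1-20-5-14z"/><path d="M294 16l-114 1 29 24 16 10 5 0 28-18z"/><path d="M389 16l-60 0 0 17 5 4 37-6 14-4 4-6z"/>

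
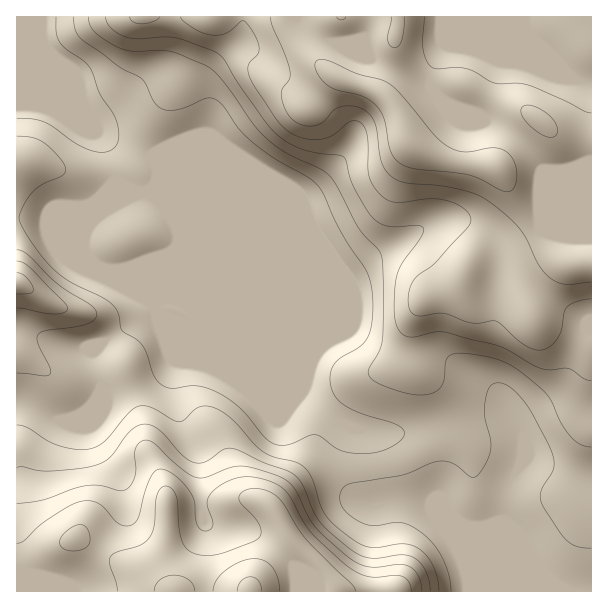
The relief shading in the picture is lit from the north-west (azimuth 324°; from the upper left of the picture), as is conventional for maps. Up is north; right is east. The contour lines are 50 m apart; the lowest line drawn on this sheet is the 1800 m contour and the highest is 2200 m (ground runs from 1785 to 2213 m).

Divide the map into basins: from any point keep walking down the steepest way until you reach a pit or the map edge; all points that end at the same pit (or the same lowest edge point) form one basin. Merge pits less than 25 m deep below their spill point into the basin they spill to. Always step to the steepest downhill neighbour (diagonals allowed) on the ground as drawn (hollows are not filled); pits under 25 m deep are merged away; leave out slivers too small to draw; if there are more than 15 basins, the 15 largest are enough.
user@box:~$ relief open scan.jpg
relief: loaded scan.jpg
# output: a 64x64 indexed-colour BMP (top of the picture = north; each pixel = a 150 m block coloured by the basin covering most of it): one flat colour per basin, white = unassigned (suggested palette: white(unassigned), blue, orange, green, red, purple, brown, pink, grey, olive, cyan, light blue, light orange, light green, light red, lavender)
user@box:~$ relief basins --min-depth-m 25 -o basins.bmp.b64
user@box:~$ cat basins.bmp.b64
<image width="64" height="64" href="data:image/bmp;base64,Qk12CAAAAAAAAHYAAAAoAAAAQAAAAEAAAAABAAQAAAAAAAAIAAATCwAAEwsAABAAAAAAAAAA////ALR3HwAOf/8ALKAsACgn1gC9Z5QAS1aMAMJ34wB/f38AIr28AM++FwDox64AeLv/AIrfmACWmP8A1bDFABEREREREREREREREREREREREiIiIiIiIiIiIiIiIiIiEREREREREREREREREREREREiIiIiIiIiIiIiIiIiIiIREREREREREREREREREREREiIiIiIiIiIiIiIiIiIiIhERERERERERERERERERERESIiIiIiIiIiIiIiIiIiIiEREREREREREREREREREREiIiIiIiIiIiIiIiIiIiIiIRERERERERERERERERERESIiIiIiIiIiIiIiIiIiIiIhERERERERERERERERERESIiIiIiIiIiIiIiIiIiIiIiERERERERERERERERERESIiIiIiIiIiIiIiIiIiIiIiIRERERERERERERERERERIiIiIiIiIiIiIiIiIiIiIiIhEREREREREREREREREREiIiIiIiIiIiIiIiIiIiIiIiERERERERERERERERERERIiIiIiIiIiIiIiIiIiIiIiIRERERERERERERERERERESIiIiIiIiIiIiIiIiIiIiIhERERERERERERERERERERESIiIiIiIiIiIiIiIiIiIiERERERERERERERERERERERESIiIiIiIiIiIiIiIiIiIREREREREREREREREREREREREREREiIiIiIiIiIiIiIhERERERERERERERERERERERERERERESIiIiIiIiIiIiEREREREREREREREREREREREREREREREiIiIiIiIiIiIRERERERERERERERERERERERERERERERIiIiIiIiIiIhERERERERERERERERERERERERERERERESIiIiIiIiIiERERERERERERERERERERERERERERERERIiIiIiIiIiIREREREREREREREREREREREREREREREREiIiIiIiIiIhEREREREREREREREREREREREREREREREiIiIiIiIiIiERERERERERERERERERERERERERERERESIiIiIiIiIiIRERERERERERERERERERERERERERERESIiIiIiIiIiIhERERERERERERERERERERERERERERESIiIiIiIiIiIiERERERERERERERERERERERERERERESIiIiIiIiIiIiIRERERERERERERERERERERERERERERIiIiIiIiIiIiIhEREREREREREREREREREREREREREREiIiIiIiIiIiIiERERERERERERERERERERERERERERESIiIiIiIiIiIiERERERERERERERERERERERERERERERIiIiIiIiIiEREREREREREREREREREREREREREREREREiIiIiIiIiERERERERERERERERERERERERERERERERERIiIiIiIiEREREREREREREREREREREREREREREREREREiIiIiIiIREREREREREREREREREREREREREREREREREREiIiIiIhEREREREREREREREREREREREREREREREREREREiIiIiIRERERERERERERERERERERERERERERERERERERIiIiIiERERERERERERERERERERERERERERERERERERESIiIiIhEREREREREREREREREREREREREREREREREREREREREhERERERERERERERERERERERERERERERERERERERERERERERERERERERERERERERERERERERERERERERERERERERERERERERERERERERERERERERERERERERERERERERERERERERERERERERERERERERERERERERERERERERERERERERERERERERERERERERERERERERERERERERERERERERERERERERERERERERERERERERERERERERERERERERERERERERERERERERERERERERERERERERERERERERERERERERERERERERERERERERERERERERERERERERERERERERERERERERERERERERERERERERERERERERERERERERERERERERERERERERERERERERERERERERERERERETMRERERERERERERERERERERERERERERERERERERMzMzMxERERERERERERERERERERERERERERERERERETMzMzMzMRERERERERERERERERERERERERERERERERETMzMzMzMzERERMxERERERERERERERERERERERERERERMzMzMzMzMxEzMzEREREREREREREREREREREREREREREzMzMzMzMzMzMzMREREREREREREREREREREREREREREzMzMzMzMzMzMzMxEREREREREREREREREREREREREREzMzMzMzMzMzMzMzERERERERERERERERERERERERERETMzMzMzMzMzMzMzMRERERERERERERERERERERERERERMzMzMzMzMzMzMzMxEREREREREREREREREREREREREREzMzMzMzMzMzMzMzERERERERERERERERERERERERERETMzMzMzMzMzMzMzMREREREREREREREREREREREREREREzMzMzMzMzMzMzMxERERERERERERERERERERERERERETMzMzMzMzMzMzMzERERERERERERERERERERERERERERMzMzMzMzMzMzMzMREREREREREREREREREREREREREREzMzMzMzMzMzMzMxERERERERERERERERERERERERERERMzMzMzMzMzMzMz"/>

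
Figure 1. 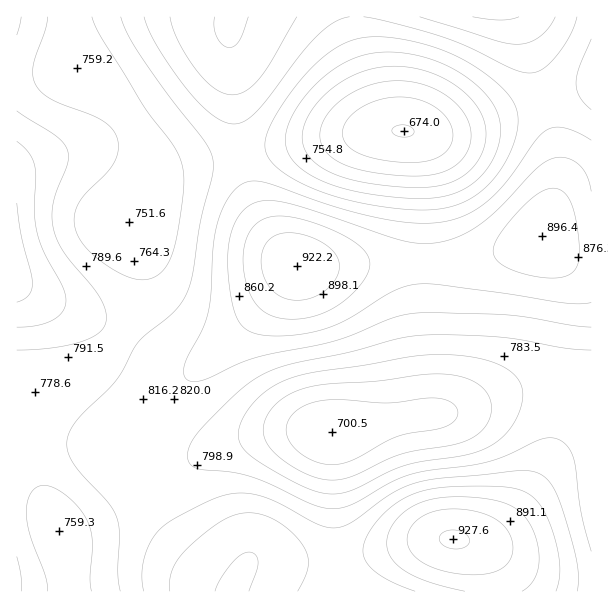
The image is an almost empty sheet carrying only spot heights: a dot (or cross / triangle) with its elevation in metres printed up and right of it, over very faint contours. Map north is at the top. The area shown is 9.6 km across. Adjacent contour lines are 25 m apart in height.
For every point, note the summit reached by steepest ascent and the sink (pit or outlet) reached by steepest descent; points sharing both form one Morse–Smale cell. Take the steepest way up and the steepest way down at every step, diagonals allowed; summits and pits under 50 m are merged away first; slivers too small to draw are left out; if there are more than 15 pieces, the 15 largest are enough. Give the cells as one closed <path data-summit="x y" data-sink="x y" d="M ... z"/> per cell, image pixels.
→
<path data-summit="297 266" data-sink="332 432" d="M542 236l-36 16-50 10-75 0-55 4-29-1-27 34-54 53-33 28-62 66 1 7 23 42 2 1 12-8 42-32 27-12 27-8 26-4 64 0 57-14 50-6 54-20 25-6 26-1 34 5 1-123-13-2-13-6-14-11z"/><path data-summit="453 539" data-sink="332 432" d="M557 385l-41 5-64 22-50 6-57 14-64 0-38 7-42 17-55 41 30 42 27 25 31 22 8-16 7-6 9-4 74 0 36-6 61-14 30 0 15 6 12 11 6 12 3 23 96 0 1-202z"/><path data-summit="297 266" data-sink="404 131" d="M591 86l-147 46-75 0-123 20-5 3 1 13 14 41 12 22 15 21 11 12 8 2 79-4 75 0 50-10 36-16 10 12 14 11 13 6 12 1z"/><path data-summit="297 266" data-sink="129 222" d="M240 154l-63 12-15 6-10 10-10 22-14 20 11 30 1 22-4 26-12 28-14 20-17 16-34 18-24 7-3 4-1 43 5 33 10 35 14 28 45-16 41-21-10-17-14-27-1-7 62-66 33-28 54-53 26-33-19-21-13-21-16-35z"/><path data-summit="17 269" data-sink="129 222" d="M75 67l-37 9-22 2 1 313 21 0 13-5 30-13 18-12 11-11 14-20 9-19 6-23 0-34-11-30 10-12 10-26 0-33-12-27-10-15-27-26z"/><path data-summit="498 17" data-sink="404 131" d="M591 16l-234 0-1 10 16 60 8 27 8 13 13 6 33 1 28-6 71-24 58-17z"/><path data-summit="230 21" data-sink="129 222" d="M231 16l-161 1 0 18 4 31 25 19 27 26 19 33 5 17 0 18-5 13 1 4 6-14 16-13 72-16-11-112z"/><path data-summit="230 21" data-sink="404 131" d="M356 16l-123 0-3 2-1 23 3 16 3 63 5 34 107-20 43-2 2-3-4-3-8-13-8-27-12-44z"/><path data-summit="453 539" data-sink="129 222" d="M33 391l-17 1 0 199 215 1 3-7-31-21-27-25-29-41-64 30-21 6-4-3-12-25-10-35-5-33 0-36z"/><path data-summit="453 539" data-sink="404 131" d="M459 540l-30 0-61 14-36 6-74 0-9 4-7 6-10 21 262 1 0-11-8-24-12-11z"/><path data-summit="453 539" data-sink="129 222" d="M69 16l-53 1 1 61 21-2 36-10z"/>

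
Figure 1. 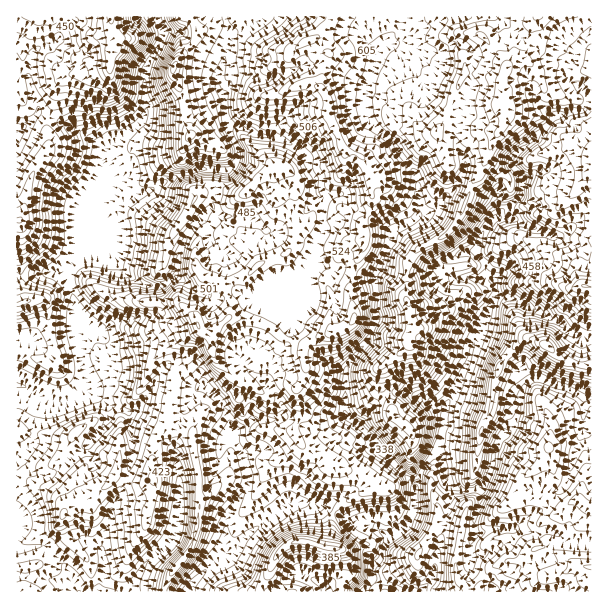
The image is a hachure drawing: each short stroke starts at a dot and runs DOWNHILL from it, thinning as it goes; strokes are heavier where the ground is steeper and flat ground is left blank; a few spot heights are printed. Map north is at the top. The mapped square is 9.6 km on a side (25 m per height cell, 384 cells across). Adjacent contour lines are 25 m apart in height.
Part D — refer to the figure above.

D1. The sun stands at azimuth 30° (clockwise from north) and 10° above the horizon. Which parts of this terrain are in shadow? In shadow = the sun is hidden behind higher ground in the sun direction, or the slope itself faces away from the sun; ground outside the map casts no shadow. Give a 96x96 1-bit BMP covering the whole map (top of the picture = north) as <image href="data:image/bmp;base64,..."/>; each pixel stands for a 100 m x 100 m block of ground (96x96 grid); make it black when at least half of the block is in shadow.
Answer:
<image width="96" height="96" href="data:image/bmp;base64,Qk2+BAAAAAAAAD4AAAAoAAAAYAAAAGAAAAABAAEAAAAAAIAEAAATCwAAEwsAAAIAAAAAAAAA////AAAAAAAAMAGAAAD8z/fBj8IAMADgAA/43/fB4eAAcADwAE/8H+eB+AAAcAAYAM/+A+OBgAAA8AAIAA//N+OAAAAB4AAAAA//N8MAAAAfwAAAAA/+NgEEAAAfgAQwAAfgAAGAAAAfAAR4AAAAAAEAAAAf8AQ4AAAAAAAOAAAf+AA8AAAA/mAPwsAf2AA8AAAD/XgH4MAeGAA8AAAD/HgB0AAeAAA8AABD/nwAgAAeAAA8AAfx/zwAAgAcAAA8AA/8/zgAAAAQAAA8AB/+GDnwAAAAAAA8AB//AHn4AAAAAAA8AA/wA/n8AAAAAAA8AQ/gB+H5AAAAAAA8Aw/AH8HxgAAAAAA8AweAP8HxgAAAAAA4Ag8Af8H4gAAAAAA4B/4Af+H4AAAAAAB4P/wAf8D4gAAAAAAwf/gAf8F4wAAAAAAAf+AD/4B48AAAAAAA/zAH/wB4+AAAAAAA//wH/gAwfAAAACAA//4H/AA4fgAAAHgY//8D+AAcfgAAAH4f/94D+AAcfhwAAB8//94D+PAOfv8YAD///xwD//gOf/9+ADv//DAB//AOf/9/AHv/8AAB//AHP//+AH3/4AEB//ADP//4Afn/wAI8I+ADP//gA/n/gAI/geAAP+AAB/n/gAB/4OAAH8AAB///AAB//8ABH4AAH///ADA//4ADngiAP//+AGAf/gAD4D7Af/n8AcABvwAD4H/gf/38AgAAH4ADwf/wf//4AAAAH4AHx//4f//wAAAAH4AHz/94f//gAAAAH4AD//8Af8BAAAAAH4AL//8AfgABwAAADwAD//8AeAcPwAAgDAAD//4AcA+/gAAADAAH/IAAAB++AAAAAAh/4AAAABI8AAAAAxw//gCAAAAYAAAMA54H+ADAAAYYAAAIAx8H/gDAAAYYAAAAAB/H/gCAAAcAAAAAgA/gfACAAA4AAAAAAAPsEECAABgAAAAAAADmA+AAABgAAAAAAAAHD+AAABgAMGAAAvAHv8AAAAwAPGAADHgD/8AAAA4APsAA7HwD/gAAAB8gP8Ax4H6B/4AAAB/wDgB/4H8B/wAAAB/4AAB/5H+B/gAAAB/wAAB/4H/E3AAAAf/wAAB/4H/g3AAAAf//0AD/wH+gngAAAP///AD/wP8wH4AAAP///wH+wP4wP8AAAP///wP+Af44YQAAOH//zgP8AfwwcAAAfH/+Dg/8A+AgeAAAfj/wHf/4B8gAHgAA/z/wH//4DwAADgCA/5/gH//wDgAAC4DB/5/gP//wGAAAAcAB/8/gP//gEAAAAPAZ/8/gH/8AAAAAAfwd/8/wH//gAAAAAfwf/4fgEx/gAAAAAwAf/wfgMAPAAAAAAAEc/wfgAAAAAAAAAAIABwfAAfAAAAAAAAYABwfAAfgAAAAAAAAABgeAAAwAAACAAAAABgMAAAAAAADAAAAAHhuAAOAAAAHAAAAAPBnAAAAAAAOcAAAAfBHAAAAAAAP8AAAAYAD4AAAAAAD4AAAAQAD4AAAAAAAAAAAAAgD4AAAAAAAAAAAAGgDwAAAAAAAAAAA="/>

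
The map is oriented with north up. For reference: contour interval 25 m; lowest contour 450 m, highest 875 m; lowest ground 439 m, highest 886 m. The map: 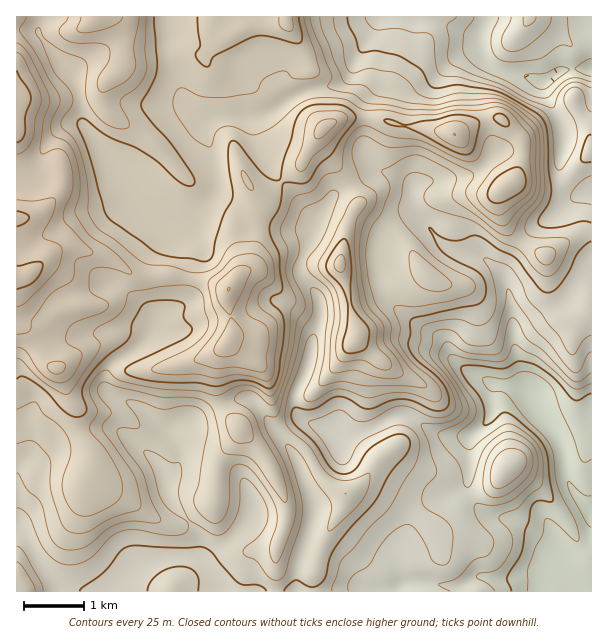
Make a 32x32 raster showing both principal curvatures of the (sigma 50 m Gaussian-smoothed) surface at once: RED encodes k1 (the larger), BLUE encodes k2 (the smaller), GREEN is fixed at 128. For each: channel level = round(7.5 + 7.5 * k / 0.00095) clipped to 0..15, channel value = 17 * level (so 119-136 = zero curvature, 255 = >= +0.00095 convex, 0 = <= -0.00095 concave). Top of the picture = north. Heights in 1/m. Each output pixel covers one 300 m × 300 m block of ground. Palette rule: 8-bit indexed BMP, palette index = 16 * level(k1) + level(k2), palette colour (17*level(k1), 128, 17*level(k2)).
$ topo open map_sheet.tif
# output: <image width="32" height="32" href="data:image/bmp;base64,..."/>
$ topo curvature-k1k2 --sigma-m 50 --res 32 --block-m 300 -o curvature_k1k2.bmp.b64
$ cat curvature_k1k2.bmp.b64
<image width="32" height="32" href="data:image/bmp;base64,Qk02CAAAAAAAADYEAAAoAAAAIAAAACAAAAABAAgAAAAAAAAEAAATCwAAEwsAAAABAAAAAAAAAIAAABGAAAAigAAAM4AAAESAAABVgAAAZoAAAHeAAACIgAAAmYAAAKqAAAC7gAAAzIAAAN2AAADugAAA/4AAAACAEQARgBEAIoARADOAEQBEgBEAVYARAGaAEQB3gBEAiIARAJmAEQCqgBEAu4ARAMyAEQDdgBEA7oARAP+AEQAAgCIAEYAiACKAIgAzgCIARIAiAFWAIgBmgCIAd4AiAIiAIgCZgCIAqoAiALuAIgDMgCIA3YAiAO6AIgD/gCIAAIAzABGAMwAigDMAM4AzAESAMwBVgDMAZoAzAHeAMwCIgDMAmYAzAKqAMwC7gDMAzIAzAN2AMwDugDMA/4AzAACARAARgEQAIoBEADOARABEgEQAVYBEAGaARAB3gEQAiIBEAJmARACqgEQAu4BEAMyARADdgEQA7oBEAP+ARAAAgFUAEYBVACKAVQAzgFUARIBVAFWAVQBmgFUAd4BVAIiAVQCZgFUAqoBVALuAVQDMgFUA3YBVAO6AVQD/gFUAAIBmABGAZgAigGYAM4BmAESAZgBVgGYAZoBmAHeAZgCIgGYAmYBmAKqAZgC7gGYAzIBmAN2AZgDugGYA/4BmAACAdwARgHcAIoB3ADOAdwBEgHcAVYB3AGaAdwB3gHcAiIB3AJmAdwCqgHcAu4B3AMyAdwDdgHcA7oB3AP+AdwAAgIgAEYCIACKAiAAzgIgARICIAFWAiABmgIgAd4CIAIiAiACZgIgAqoCIALuAiADMgIgA3YCIAO6AiAD/gIgAAICZABGAmQAigJkAM4CZAESAmQBVgJkAZoCZAHeAmQCIgJkAmYCZAKqAmQC7gJkAzICZAN2AmQDugJkA/4CZAACAqgARgKoAIoCqADOAqgBEgKoAVYCqAGaAqgB3gKoAiICqAJmAqgCqgKoAu4CqAMyAqgDdgKoA7oCqAP+AqgAAgLsAEYC7ACKAuwAzgLsARIC7AFWAuwBmgLsAd4C7AIiAuwCZgLsAqoC7ALuAuwDMgLsA3YC7AO6AuwD/gLsAAIDMABGAzAAigMwAM4DMAESAzABVgMwAZoDMAHeAzACIgMwAmYDMAKqAzAC7gMwAzIDMAN2AzADugMwA/4DMAACA3QARgN0AIoDdADOA3QBEgN0AVYDdAGaA3QB3gN0AiIDdAJmA3QCqgN0Au4DdAMyA3QDdgN0A7oDdAP+A3QAAgO4AEYDuACKA7gAzgO4ARIDuAFWA7gBmgO4Ad4DuAIiA7gCZgO4AqoDuALuA7gDMgO4A3YDuAO6A7gD/gO4AAID/ABGA/wAigP8AM4D/AESA/wBVgP8AZoD/AHeA/wCIgP8AmYD/AKqA/wC7gP8AzID/AN2A/wDugP8A/4D/AMmjhYaGd4eWqZeHdZV0xYLGlXWFlnSDgoKTlIWGh4eHtoGWloaGd4aFhoWGmJXpgriWdoaHl6eoqYWolnV3h4ejlaiolnV2hYSFdZWXlfiDpbeGhnZ3h4iXl6mphYaGp3SHqKendXWm2LWUtYR11rWC14Z3dnaHiIiXl5aWhLakdYaXqKi3x9eEk8m5hGO153Gmx4aHhpeHmISSk4SE53OGhZipmJi4hXOWqMhzcvfFgdfpp4eHdnaGo+ioheWClYaGl6iYqKiEdXaXxmCl+IDV1IPmh3eHl5eB6dnIpXCohoZ1p7iohIOXdZfElPbWgPdyY7fYqJaWh5G52uykgaiGh3a2poOCp4aGhabJ5oD2pHOGk7fqtnJygKbZyJCEp3aHhcakpLeEhXVkx+ui03CBdYaTgJCQtcWygdWBcpeXhnS256WTcYSVZITCgJD1oOhjZLeFY5b697WTpXOFppWDk9a0UKOmp5eHlrZxxPeA5dWml5bW9/qUcXKTZGOkxYL46siUwuf4+Oe3qNb52IBw9pWV+va1koBwlKR0ldjFpKWFp8algnSFltbZp7e4lXC3+uXEgoKBo8npopaWyKWnl4Z0dJaWdXV0Y9a3uMmEgJXo2qaVg3OVqMhwl5inp5WFp7fHp4Z1hoaE1JSVtaWhcvalk5KWh4WWuICXp5eop3R1pZallIZ1dYP6p2Ojx3Bz9nSDp6e4uMengZinhZfIt5aXZITY1ujW1Nj3yNZgodf3cYaGuNjHuJNzlsaUhoXHp5XH55aGhYVThLfJtpKz6fhxdpbnhXOCgnW366ZlhZSnx5aGhnZ2doWWlbWGhXOl9nJ2t5WChnSU5dSn5ra4p5SGZnZ2h3d3dZeWppV1dYT2hJSWc4WFctfWYWKFqKbHtoV1dnd3h4aFhpaouXR1g8jplXWluKXG2bamkoSGdXXXp4SGd4eGp6Z0t7elpad0tKa2hIWFlbbZ+uuhlXWGhting3Z2dbe3hoP4hYTYp5W2dZV1dXOCoZPH93GitrWS2ZVzhXW3x4aGpceEhpbmpXN0lYVjhejVY4P3g3DoypSTgoKnx7eGdoa2poaWhdnohHO31/b4/LWD5vqjcNbHhnVyt8iWdnaHdoV0hIOmyen39PnWxrbZ9fj6xsCTxbm4tqLHlISFdnaGh4eYloCRk6VzgoKCY5SV1qNgkPrmx4Zzc7jIqZZ1dpiXh3eHp7bEcqeXmJeDppSAgHFwwLHJg3N1hKe4loWXmIZ2d3d214ZzloeHloWEc5GVlpeVk7SBpqeFlbaFhYeXp5Z1hdbGhZeFh4eXqIZ0ptmXhpanlIOlx7mnyIR1dpiHp6a392R2dnV1hYSUloWEpsinhnY="/>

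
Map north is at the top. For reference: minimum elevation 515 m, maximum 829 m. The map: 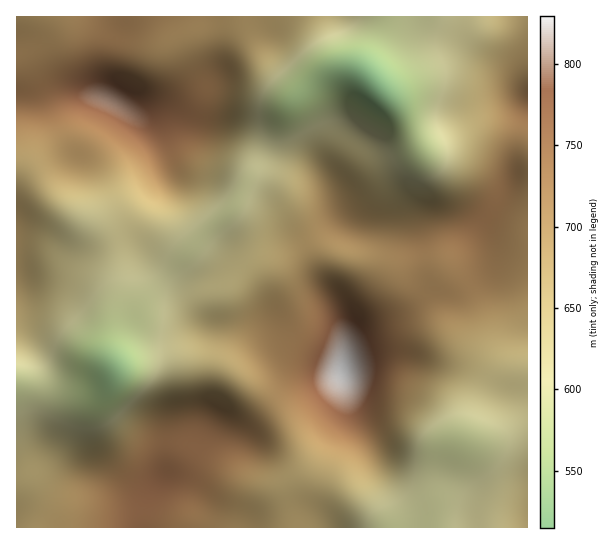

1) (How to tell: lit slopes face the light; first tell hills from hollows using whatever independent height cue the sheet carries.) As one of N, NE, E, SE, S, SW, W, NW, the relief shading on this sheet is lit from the SW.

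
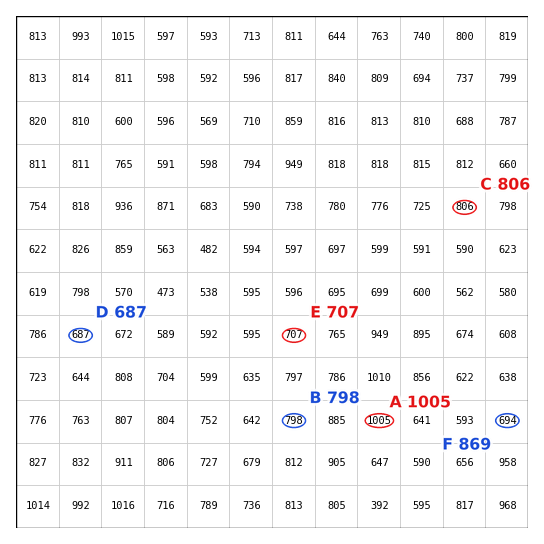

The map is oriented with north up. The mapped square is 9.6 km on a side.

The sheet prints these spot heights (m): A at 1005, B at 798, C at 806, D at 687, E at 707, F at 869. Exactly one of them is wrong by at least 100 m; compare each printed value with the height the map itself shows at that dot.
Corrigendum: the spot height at F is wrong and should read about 694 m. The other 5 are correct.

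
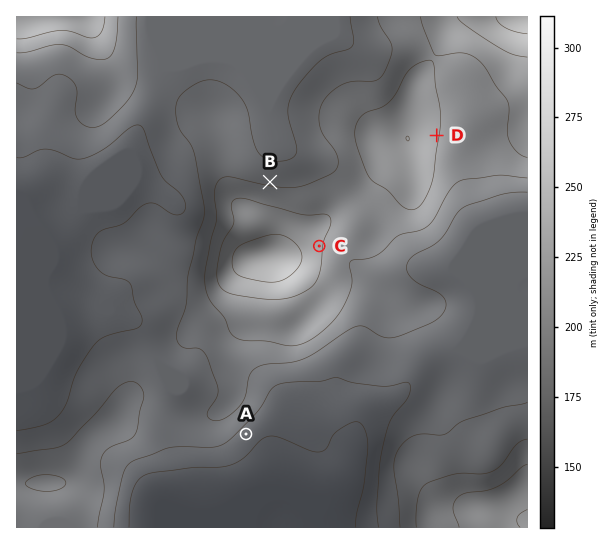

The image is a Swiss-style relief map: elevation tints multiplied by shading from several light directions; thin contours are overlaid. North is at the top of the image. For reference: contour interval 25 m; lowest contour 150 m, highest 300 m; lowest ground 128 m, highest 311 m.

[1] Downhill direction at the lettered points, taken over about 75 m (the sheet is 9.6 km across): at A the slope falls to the SE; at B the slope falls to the N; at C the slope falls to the E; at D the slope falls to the E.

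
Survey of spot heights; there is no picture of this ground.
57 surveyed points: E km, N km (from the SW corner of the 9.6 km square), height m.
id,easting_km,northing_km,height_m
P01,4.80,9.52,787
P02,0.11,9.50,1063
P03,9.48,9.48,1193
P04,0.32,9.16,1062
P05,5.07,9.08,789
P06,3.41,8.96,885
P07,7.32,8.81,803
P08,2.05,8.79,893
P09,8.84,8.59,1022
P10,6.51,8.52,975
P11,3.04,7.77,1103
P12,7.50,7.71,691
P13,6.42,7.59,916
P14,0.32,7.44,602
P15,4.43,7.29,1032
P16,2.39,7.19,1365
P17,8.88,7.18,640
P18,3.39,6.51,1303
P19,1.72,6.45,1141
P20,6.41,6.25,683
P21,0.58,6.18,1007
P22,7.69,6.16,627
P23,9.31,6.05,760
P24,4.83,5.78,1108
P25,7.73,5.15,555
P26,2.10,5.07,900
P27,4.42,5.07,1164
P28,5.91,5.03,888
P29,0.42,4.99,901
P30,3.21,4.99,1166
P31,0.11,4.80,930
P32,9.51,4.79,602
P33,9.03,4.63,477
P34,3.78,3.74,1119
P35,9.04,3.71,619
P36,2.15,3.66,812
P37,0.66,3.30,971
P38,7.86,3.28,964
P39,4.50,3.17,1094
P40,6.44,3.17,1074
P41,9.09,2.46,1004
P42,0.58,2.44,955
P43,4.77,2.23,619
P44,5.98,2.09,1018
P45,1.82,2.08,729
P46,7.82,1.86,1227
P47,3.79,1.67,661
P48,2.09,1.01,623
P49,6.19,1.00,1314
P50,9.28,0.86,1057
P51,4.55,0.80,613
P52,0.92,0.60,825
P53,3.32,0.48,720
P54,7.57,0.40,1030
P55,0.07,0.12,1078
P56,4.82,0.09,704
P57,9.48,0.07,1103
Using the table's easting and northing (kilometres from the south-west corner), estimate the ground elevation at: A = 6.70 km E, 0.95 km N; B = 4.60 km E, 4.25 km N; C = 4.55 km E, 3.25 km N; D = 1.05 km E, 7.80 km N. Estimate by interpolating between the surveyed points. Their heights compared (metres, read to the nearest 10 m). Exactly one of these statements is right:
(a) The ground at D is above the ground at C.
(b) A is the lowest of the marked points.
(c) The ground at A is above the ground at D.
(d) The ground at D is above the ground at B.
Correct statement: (c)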